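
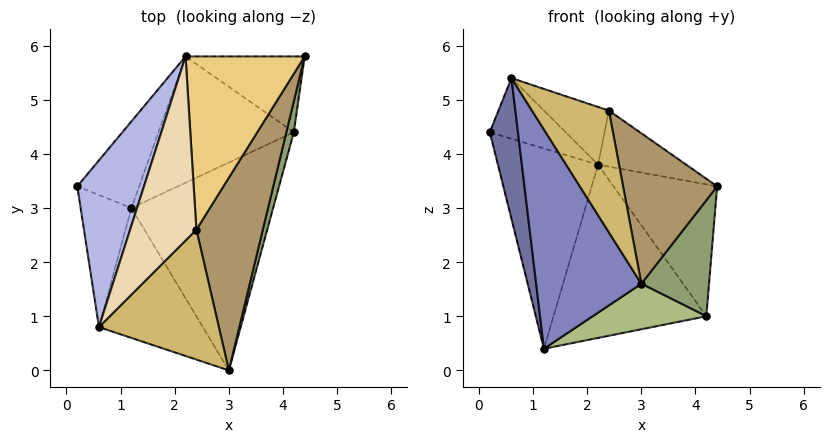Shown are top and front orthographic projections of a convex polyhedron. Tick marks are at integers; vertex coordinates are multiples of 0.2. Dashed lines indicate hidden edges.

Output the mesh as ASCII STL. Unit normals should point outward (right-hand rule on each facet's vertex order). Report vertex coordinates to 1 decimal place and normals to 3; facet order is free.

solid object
 facet normal -0.950 -0.229 -0.215
  outer loop
   vertex 0.6 0.8 5.4
   vertex 0.2 3.4 4.4
   vertex 1.2 3.0 0.4
  endloop
 endfacet
 facet normal -0.738 -0.580 -0.344
  outer loop
   vertex 0.6 0.8 5.4
   vertex 1.2 3.0 0.4
   vertex 3.0 0.0 1.6
  endloop
 endfacet
 facet normal -0.774 0.582 -0.252
  outer loop
   vertex 2.2 5.8 3.8
   vertex 1.2 3.0 0.4
   vertex 0.2 3.4 4.4
  endloop
 endfacet
 facet normal -0.127 0.339 0.932
  outer loop
   vertex 2.2 5.8 3.8
   vertex 0.2 3.4 4.4
   vertex 0.6 0.8 5.4
  endloop
 endfacet
 facet normal 0.965 -0.254 0.068
  outer loop
   vertex 4.2 4.4 1.0
   vertex 4.4 5.8 3.4
   vertex 3.0 0.0 1.6
  endloop
 endfacet
 facet normal 0.283 -0.205 -0.937
  outer loop
   vertex 4.2 4.4 1.0
   vertex 3.0 0.0 1.6
   vertex 1.2 3.0 0.4
  endloop
 endfacet
 facet normal -0.090 0.864 -0.496
  outer loop
   vertex 4.2 4.4 1.0
   vertex 2.2 5.8 3.8
   vertex 4.4 5.8 3.4
  endloop
 endfacet
 facet normal -0.251 0.782 -0.570
  outer loop
   vertex 4.2 4.4 1.0
   vertex 1.2 3.0 0.4
   vertex 2.2 5.8 3.8
  endloop
 endfacet
 facet normal 0.838 -0.336 0.430
  outer loop
   vertex 2.4 2.6 4.8
   vertex 3.0 0.0 1.6
   vertex 4.4 5.8 3.4
  endloop
 endfacet
 facet normal 0.680 -0.502 0.535
  outer loop
   vertex 2.4 2.6 4.8
   vertex 0.6 0.8 5.4
   vertex 3.0 0.0 1.6
  endloop
 endfacet
 facet normal 0.170 0.304 0.937
  outer loop
   vertex 2.4 2.6 4.8
   vertex 4.4 5.8 3.4
   vertex 2.2 5.8 3.8
  endloop
 endfacet
 facet normal 0.019 0.299 0.954
  outer loop
   vertex 2.4 2.6 4.8
   vertex 2.2 5.8 3.8
   vertex 0.6 0.8 5.4
  endloop
 endfacet
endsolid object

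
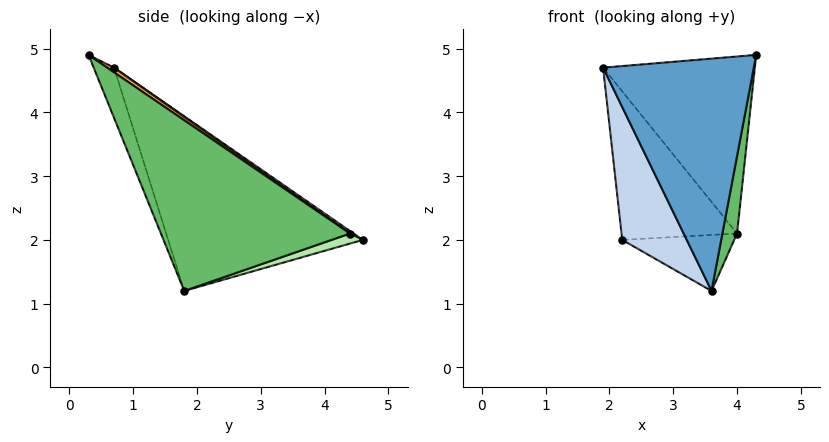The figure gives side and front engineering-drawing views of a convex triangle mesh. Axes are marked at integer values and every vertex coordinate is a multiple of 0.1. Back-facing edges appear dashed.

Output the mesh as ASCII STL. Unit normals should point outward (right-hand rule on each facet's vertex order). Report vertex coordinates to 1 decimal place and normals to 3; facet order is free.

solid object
 facet normal -0.125 -0.927 -0.352
  outer loop
   vertex 3.6 1.8 1.2
   vertex 4.3 0.3 4.9
   vertex 1.9 0.7 4.7
  endloop
 endfacet
 facet normal -0.828 -0.275 -0.489
  outer loop
   vertex 3.6 1.8 1.2
   vertex 1.9 0.7 4.7
   vertex 2.2 4.6 2.0
  endloop
 endfacet
 facet normal 0.025 0.565 0.825
  outer loop
   vertex 4.0 4.4 2.1
   vertex 1.9 0.7 4.7
   vertex 4.3 0.3 4.9
  endloop
 endfacet
 facet normal 0.017 0.568 0.823
  outer loop
   vertex 4.0 4.4 2.1
   vertex 2.2 4.6 2.0
   vertex 1.9 0.7 4.7
  endloop
 endfacet
 facet normal 0.974 -0.075 -0.215
  outer loop
   vertex 4.0 4.4 2.1
   vertex 4.3 0.3 4.9
   vertex 3.6 1.8 1.2
  endloop
 endfacet
 facet normal 0.087 0.314 -0.945
  outer loop
   vertex 4.0 4.4 2.1
   vertex 3.6 1.8 1.2
   vertex 2.2 4.6 2.0
  endloop
 endfacet
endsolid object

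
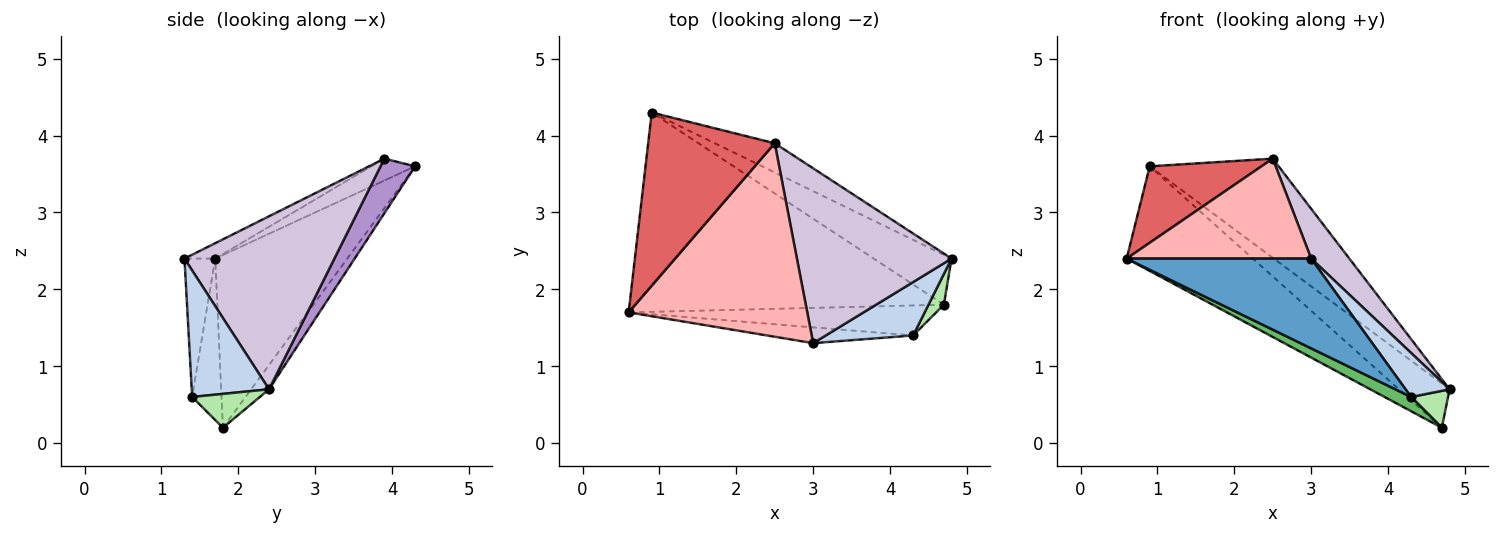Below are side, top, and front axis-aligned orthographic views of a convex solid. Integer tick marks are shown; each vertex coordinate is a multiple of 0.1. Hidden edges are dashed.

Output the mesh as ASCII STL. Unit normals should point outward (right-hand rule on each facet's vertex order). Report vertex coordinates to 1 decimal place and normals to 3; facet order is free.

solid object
 facet normal -0.162 -0.972 -0.171
  outer loop
   vertex 4.3 1.4 0.6
   vertex 3.0 1.3 2.4
   vertex 0.6 1.7 2.4
  endloop
 endfacet
 facet normal 0.745 -0.424 0.515
  outer loop
   vertex 4.3 1.4 0.6
   vertex 4.8 2.4 0.7
   vertex 3.0 1.3 2.4
  endloop
 endfacet
 facet normal -0.437 0.418 -0.796
  outer loop
   vertex 4.7 1.8 0.2
   vertex 0.6 1.7 2.4
   vertex 0.9 4.3 3.6
  endloop
 endfacet
 facet normal -0.228 0.645 -0.729
  outer loop
   vertex 4.7 1.8 0.2
   vertex 0.9 4.3 3.6
   vertex 4.8 2.4 0.7
  endloop
 endfacet
 facet normal -0.428 -0.388 -0.816
  outer loop
   vertex 4.7 1.8 0.2
   vertex 4.3 1.4 0.6
   vertex 0.6 1.7 2.4
  endloop
 endfacet
 facet normal 0.815 -0.445 0.371
  outer loop
   vertex 4.7 1.8 0.2
   vertex 4.8 2.4 0.7
   vertex 4.3 1.4 0.6
  endloop
 endfacet
 facet normal -0.156 -0.399 0.904
  outer loop
   vertex 2.5 3.9 3.7
   vertex 0.9 4.3 3.6
   vertex 0.6 1.7 2.4
  endloop
 endfacet
 facet normal -0.076 -0.458 0.886
  outer loop
   vertex 2.5 3.9 3.7
   vertex 0.6 1.7 2.4
   vertex 3.0 1.3 2.4
  endloop
 endfacet
 facet normal 0.249 0.929 -0.273
  outer loop
   vertex 2.5 3.9 3.7
   vertex 4.8 2.4 0.7
   vertex 0.9 4.3 3.6
  endloop
 endfacet
 facet normal 0.732 -0.187 0.655
  outer loop
   vertex 2.5 3.9 3.7
   vertex 3.0 1.3 2.4
   vertex 4.8 2.4 0.7
  endloop
 endfacet
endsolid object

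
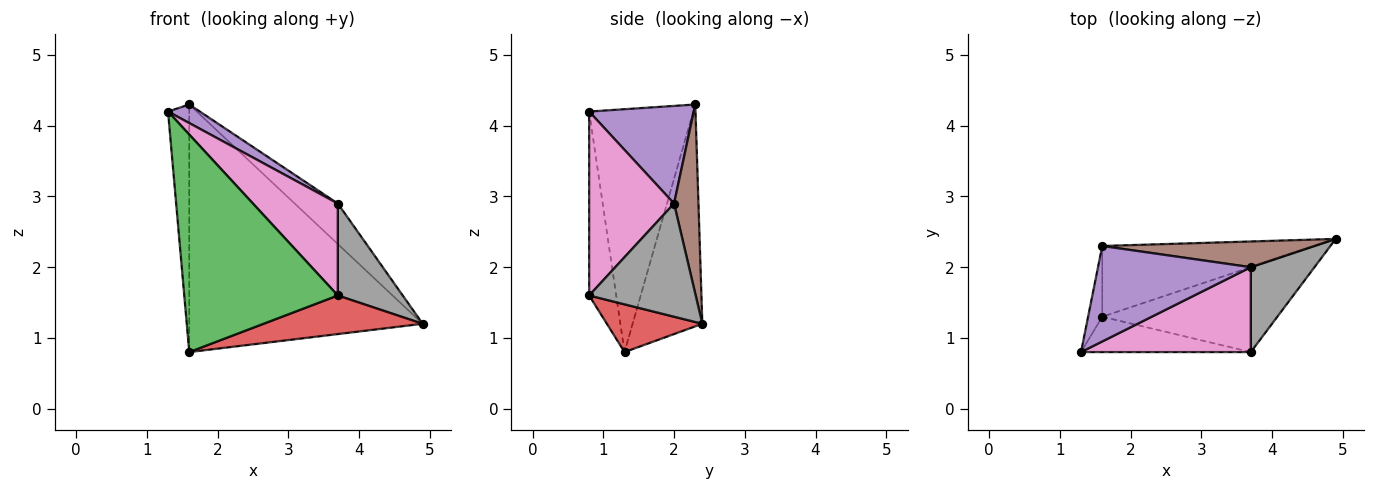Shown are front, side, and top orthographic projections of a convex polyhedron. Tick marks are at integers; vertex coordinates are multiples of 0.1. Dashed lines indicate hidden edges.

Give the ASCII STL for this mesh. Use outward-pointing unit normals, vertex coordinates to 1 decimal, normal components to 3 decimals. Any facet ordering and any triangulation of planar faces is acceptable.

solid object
 facet normal -0.978 0.199 -0.057
  outer loop
   vertex 1.6 1.3 0.8
   vertex 1.3 0.8 4.2
   vertex 1.6 2.3 4.3
  endloop
 endfacet
 facet normal -0.276 0.924 -0.264
  outer loop
   vertex 1.6 1.3 0.8
   vertex 1.6 2.3 4.3
   vertex 4.9 2.4 1.2
  endloop
 endfacet
 facet normal -0.171 -0.972 -0.158
  outer loop
   vertex 3.7 0.8 1.6
   vertex 1.3 0.8 4.2
   vertex 1.6 1.3 0.8
  endloop
 endfacet
 facet normal 0.241 -0.402 -0.884
  outer loop
   vertex 3.7 0.8 1.6
   vertex 1.6 1.3 0.8
   vertex 4.9 2.4 1.2
  endloop
 endfacet
 facet normal 0.531 -0.162 0.832
  outer loop
   vertex 3.7 2.0 2.9
   vertex 1.6 2.3 4.3
   vertex 1.3 0.8 4.2
  endloop
 endfacet
 facet normal 0.431 0.762 0.484
  outer loop
   vertex 3.7 2.0 2.9
   vertex 4.9 2.4 1.2
   vertex 1.6 2.3 4.3
  endloop
 endfacet
 facet normal 0.592 -0.592 0.547
  outer loop
   vertex 3.7 2.0 2.9
   vertex 1.3 0.8 4.2
   vertex 3.7 0.8 1.6
  endloop
 endfacet
 facet normal 0.770 -0.469 0.433
  outer loop
   vertex 3.7 2.0 2.9
   vertex 3.7 0.8 1.6
   vertex 4.9 2.4 1.2
  endloop
 endfacet
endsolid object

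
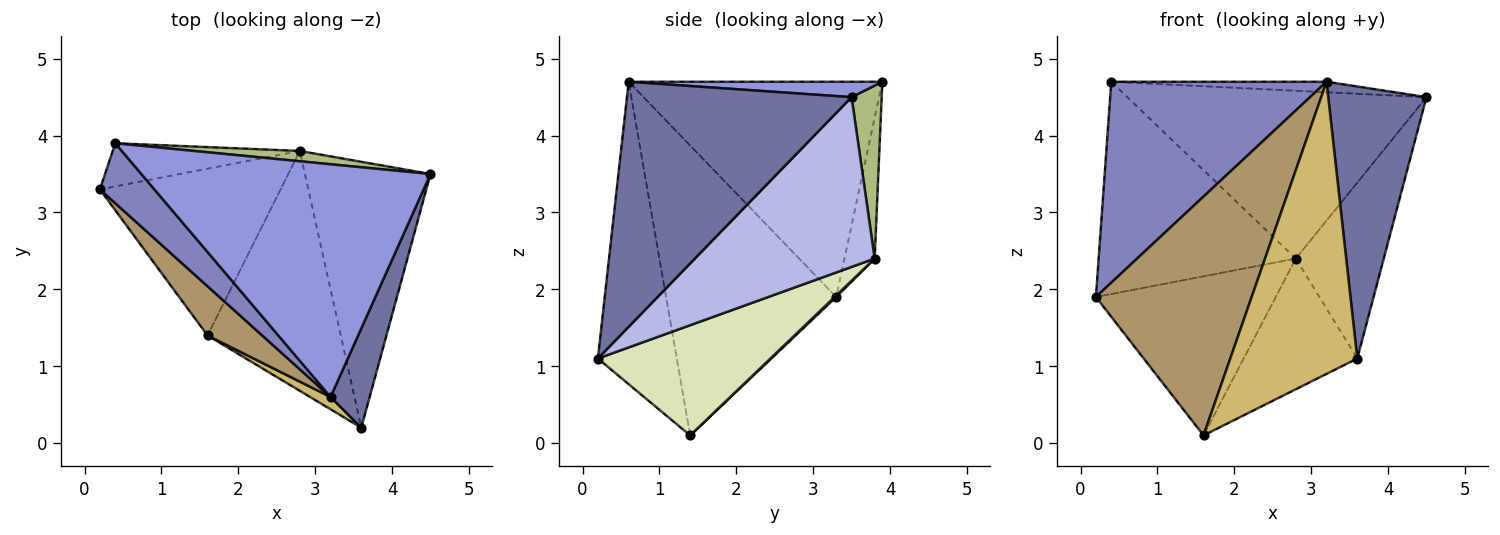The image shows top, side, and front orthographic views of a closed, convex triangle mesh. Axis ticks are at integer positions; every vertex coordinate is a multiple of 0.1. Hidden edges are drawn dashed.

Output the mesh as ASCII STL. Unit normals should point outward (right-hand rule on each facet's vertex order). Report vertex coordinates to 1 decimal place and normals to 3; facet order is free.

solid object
 facet normal 0.907 -0.396 0.145
  outer loop
   vertex 3.2 0.6 4.7
   vertex 3.6 0.2 1.1
   vertex 4.5 3.5 4.5
  endloop
 endfacet
 facet normal -0.749 -0.635 0.190
  outer loop
   vertex 0.4 3.9 4.7
   vertex 0.2 3.3 1.9
   vertex 3.2 0.6 4.7
  endloop
 endfacet
 facet normal 0.053 0.045 0.998
  outer loop
   vertex 0.4 3.9 4.7
   vertex 3.2 0.6 4.7
   vertex 4.5 3.5 4.5
  endloop
 endfacet
 facet normal 0.748 0.366 -0.553
  outer loop
   vertex 2.8 3.8 2.4
   vertex 4.5 3.5 4.5
   vertex 3.6 0.2 1.1
  endloop
 endfacet
 facet normal -0.148 0.969 -0.197
  outer loop
   vertex 2.8 3.8 2.4
   vertex 0.2 3.3 1.9
   vertex 0.4 3.9 4.7
  endloop
 endfacet
 facet normal 0.100 0.993 0.061
  outer loop
   vertex 2.8 3.8 2.4
   vertex 0.4 3.9 4.7
   vertex 4.5 3.5 4.5
  endloop
 endfacet
 facet normal 0.006 0.690 -0.724
  outer loop
   vertex 1.6 1.4 0.1
   vertex 0.2 3.3 1.9
   vertex 2.8 3.8 2.4
  endloop
 endfacet
 facet normal 0.588 0.387 -0.711
  outer loop
   vertex 1.6 1.4 0.1
   vertex 2.8 3.8 2.4
   vertex 3.6 0.2 1.1
  endloop
 endfacet
 facet normal -0.731 -0.669 0.138
  outer loop
   vertex 1.6 1.4 0.1
   vertex 3.2 0.6 4.7
   vertex 0.2 3.3 1.9
  endloop
 endfacet
 facet normal -0.527 -0.849 0.036
  outer loop
   vertex 1.6 1.4 0.1
   vertex 3.6 0.2 1.1
   vertex 3.2 0.6 4.7
  endloop
 endfacet
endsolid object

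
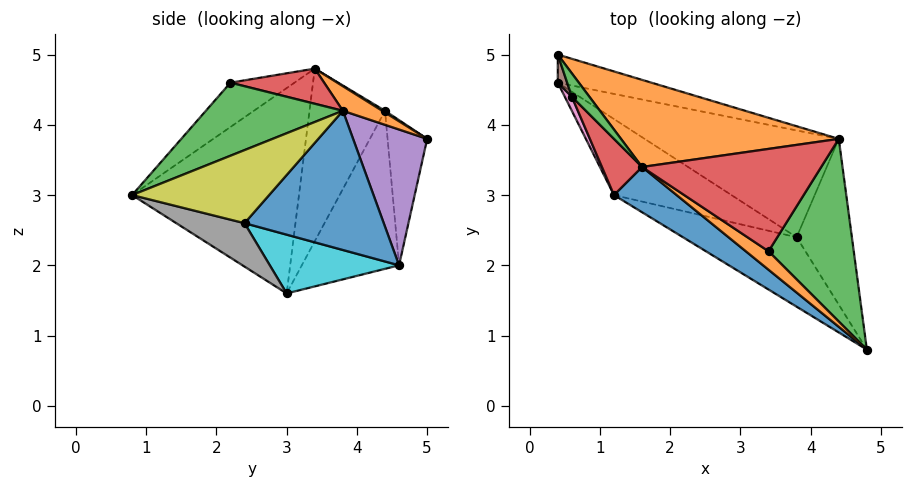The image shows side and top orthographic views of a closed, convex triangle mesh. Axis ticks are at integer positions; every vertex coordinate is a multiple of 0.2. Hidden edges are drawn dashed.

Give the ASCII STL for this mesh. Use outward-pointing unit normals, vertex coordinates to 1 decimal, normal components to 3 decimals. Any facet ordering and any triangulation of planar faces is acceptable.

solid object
 facet normal -0.561 -0.810 0.171
  outer loop
   vertex 1.6 3.4 4.8
   vertex 1.2 3.0 1.6
   vertex 4.8 0.8 3.0
  endloop
 endfacet
 facet normal 0.092 0.576 0.812
  outer loop
   vertex 4.4 3.8 4.2
   vertex 0.4 5.0 3.8
   vertex 1.6 3.4 4.8
  endloop
 endfacet
 facet normal 0.082 0.572 0.816
  outer loop
   vertex 0.6 4.4 4.2
   vertex 1.6 3.4 4.8
   vertex 0.4 5.0 3.8
  endloop
 endfacet
 facet normal -0.747 -0.642 0.174
  outer loop
   vertex 0.6 4.4 4.2
   vertex 1.2 3.0 1.6
   vertex 1.6 3.4 4.8
  endloop
 endfacet
 facet normal 0.300 0.931 -0.207
  outer loop
   vertex 0.4 4.6 2.0
   vertex 0.4 5.0 3.8
   vertex 4.4 3.8 4.2
  endloop
 endfacet
 facet normal -0.959 -0.278 0.062
  outer loop
   vertex 0.4 4.6 2.0
   vertex 0.6 4.4 4.2
   vertex 0.4 5.0 3.8
  endloop
 endfacet
 facet normal -0.890 -0.455 0.040
  outer loop
   vertex 0.4 4.6 2.0
   vertex 1.2 3.0 1.6
   vertex 0.6 4.4 4.2
  endloop
 endfacet
 facet normal 0.357 -0.010 -0.934
  outer loop
   vertex 3.8 2.4 2.6
   vertex 4.8 0.8 3.0
   vertex 1.2 3.0 1.6
  endloop
 endfacet
 facet normal 0.753 0.328 -0.570
  outer loop
   vertex 3.8 2.4 2.6
   vertex 4.4 3.8 4.2
   vertex 4.8 0.8 3.0
  endloop
 endfacet
 facet normal 0.408 0.408 -0.816
  outer loop
   vertex 3.8 2.4 2.6
   vertex 1.2 3.0 1.6
   vertex 0.4 4.6 2.0
  endloop
 endfacet
 facet normal 0.482 0.562 -0.672
  outer loop
   vertex 3.8 2.4 2.6
   vertex 0.4 4.6 2.0
   vertex 4.4 3.8 4.2
  endloop
 endfacet
 facet normal -0.515 -0.816 0.264
  outer loop
   vertex 3.4 2.2 4.6
   vertex 1.6 3.4 4.8
   vertex 4.8 0.8 3.0
  endloop
 endfacet
 facet normal 0.636 -0.212 0.742
  outer loop
   vertex 3.4 2.2 4.6
   vertex 4.8 0.8 3.0
   vertex 4.4 3.8 4.2
  endloop
 endfacet
 facet normal 0.191 0.124 0.974
  outer loop
   vertex 3.4 2.2 4.6
   vertex 4.4 3.8 4.2
   vertex 1.6 3.4 4.8
  endloop
 endfacet
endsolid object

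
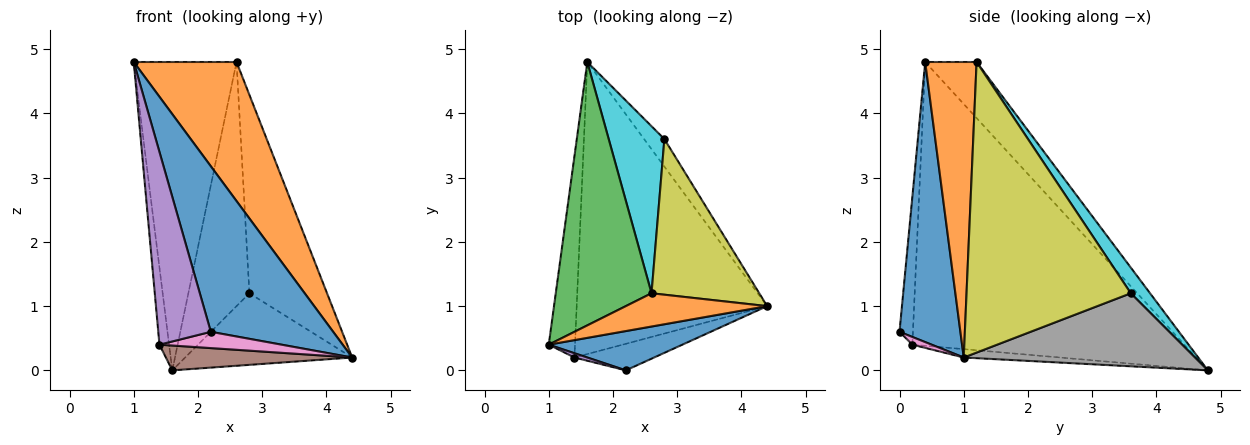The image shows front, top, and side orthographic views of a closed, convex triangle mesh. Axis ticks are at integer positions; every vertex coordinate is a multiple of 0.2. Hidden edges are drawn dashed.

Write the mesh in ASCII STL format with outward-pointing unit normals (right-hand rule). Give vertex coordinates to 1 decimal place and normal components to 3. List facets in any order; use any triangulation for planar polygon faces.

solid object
 facet normal 0.436 -0.876 0.208
  outer loop
   vertex 2.2 0.0 0.6
   vertex 4.4 1.0 0.2
   vertex 1.0 0.4 4.8
  endloop
 endfacet
 facet normal 0.437 -0.875 0.209
  outer loop
   vertex 2.6 1.2 4.8
   vertex 1.0 0.4 4.8
   vertex 4.4 1.0 0.2
  endloop
 endfacet
 facet normal -0.355 0.711 0.607
  outer loop
   vertex 2.6 1.2 4.8
   vertex 1.6 4.8 0.0
   vertex 1.0 0.4 4.8
  endloop
 endfacet
 facet normal -0.995 0.035 -0.092
  outer loop
   vertex 1.4 0.2 0.4
   vertex 1.0 0.4 4.8
   vertex 1.6 4.8 0.0
  endloop
 endfacet
 facet normal -0.248 -0.969 0.022
  outer loop
   vertex 1.4 0.2 0.4
   vertex 2.2 0.0 0.6
   vertex 1.0 0.4 4.8
  endloop
 endfacet
 facet normal -0.044 -0.085 -0.995
  outer loop
   vertex 1.4 0.2 0.4
   vertex 1.6 4.8 0.0
   vertex 4.4 1.0 0.2
  endloop
 endfacet
 facet normal 0.082 -0.521 -0.850
  outer loop
   vertex 1.4 0.2 0.4
   vertex 4.4 1.0 0.2
   vertex 2.2 0.0 0.6
  endloop
 endfacet
 facet normal 0.791 0.571 -0.220
  outer loop
   vertex 2.8 3.6 1.2
   vertex 4.4 1.0 0.2
   vertex 1.6 4.8 0.0
  endloop
 endfacet
 facet normal 0.857 0.405 0.318
  outer loop
   vertex 2.8 3.6 1.2
   vertex 2.6 1.2 4.8
   vertex 4.4 1.0 0.2
  endloop
 endfacet
 facet normal 0.252 0.799 0.546
  outer loop
   vertex 2.8 3.6 1.2
   vertex 1.6 4.8 0.0
   vertex 2.6 1.2 4.8
  endloop
 endfacet
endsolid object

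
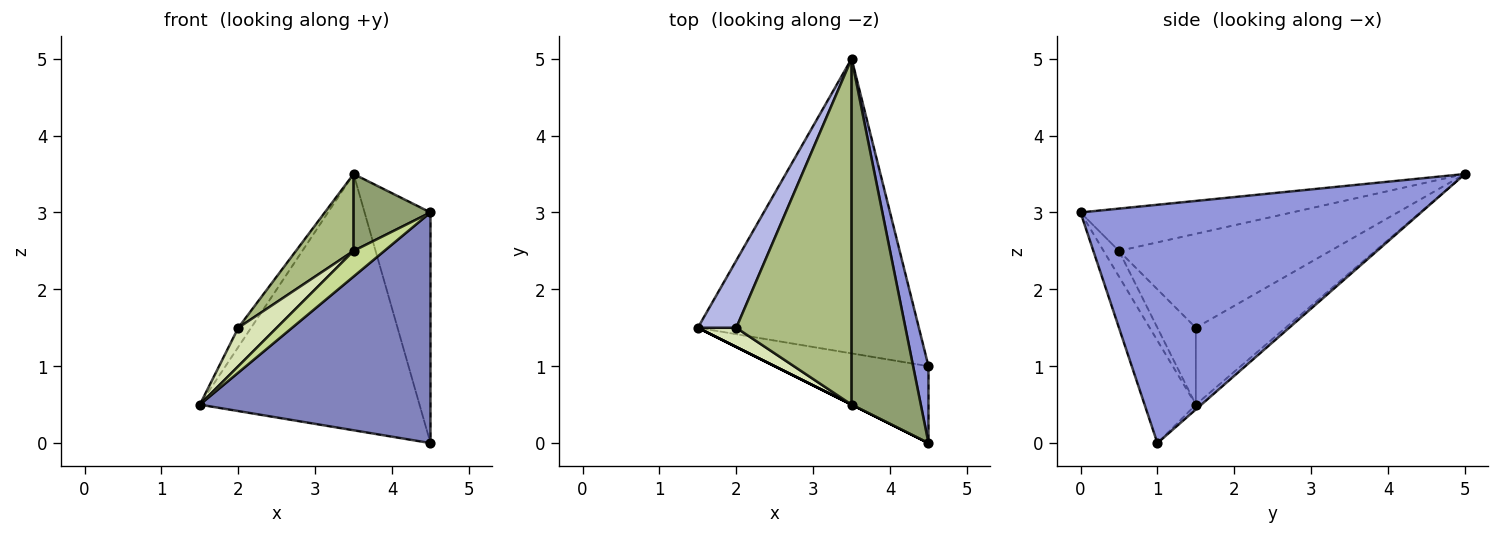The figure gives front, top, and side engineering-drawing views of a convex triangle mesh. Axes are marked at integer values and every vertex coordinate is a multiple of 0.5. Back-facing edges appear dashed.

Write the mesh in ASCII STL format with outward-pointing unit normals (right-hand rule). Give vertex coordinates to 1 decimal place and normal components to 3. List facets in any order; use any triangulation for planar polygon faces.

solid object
 facet normal -0.016 0.656 -0.755
  outer loop
   vertex 3.5 5.0 3.5
   vertex 4.5 1.0 0.0
   vertex 1.5 1.5 0.5
  endloop
 endfacet
 facet normal -0.206 -0.928 -0.309
  outer loop
   vertex 4.5 0.0 3.0
   vertex 1.5 1.5 0.5
   vertex 4.5 1.0 0.0
  endloop
 endfacet
 facet normal 0.980 0.190 0.063
  outer loop
   vertex 4.5 0.0 3.0
   vertex 4.5 1.0 0.0
   vertex 3.5 5.0 3.5
  endloop
 endfacet
 facet normal -0.887 0.127 0.444
  outer loop
   vertex 2.0 1.5 1.5
   vertex 3.5 5.0 3.5
   vertex 1.5 1.5 0.5
  endloop
 endfacet
 facet normal -0.512 -0.186 0.838
  outer loop
   vertex 3.5 0.5 2.5
   vertex 4.5 0.0 3.0
   vertex 3.5 5.0 3.5
  endloop
 endfacet
 facet normal -0.623 -0.170 0.764
  outer loop
   vertex 3.5 0.5 2.5
   vertex 3.5 5.0 3.5
   vertex 2.0 1.5 1.5
  endloop
 endfacet
 facet normal -0.447 -0.894 0.000
  outer loop
   vertex 3.5 0.5 2.5
   vertex 1.5 1.5 0.5
   vertex 4.5 0.0 3.0
  endloop
 endfacet
 facet normal -0.667 -0.667 0.333
  outer loop
   vertex 3.5 0.5 2.5
   vertex 2.0 1.5 1.5
   vertex 1.5 1.5 0.5
  endloop
 endfacet
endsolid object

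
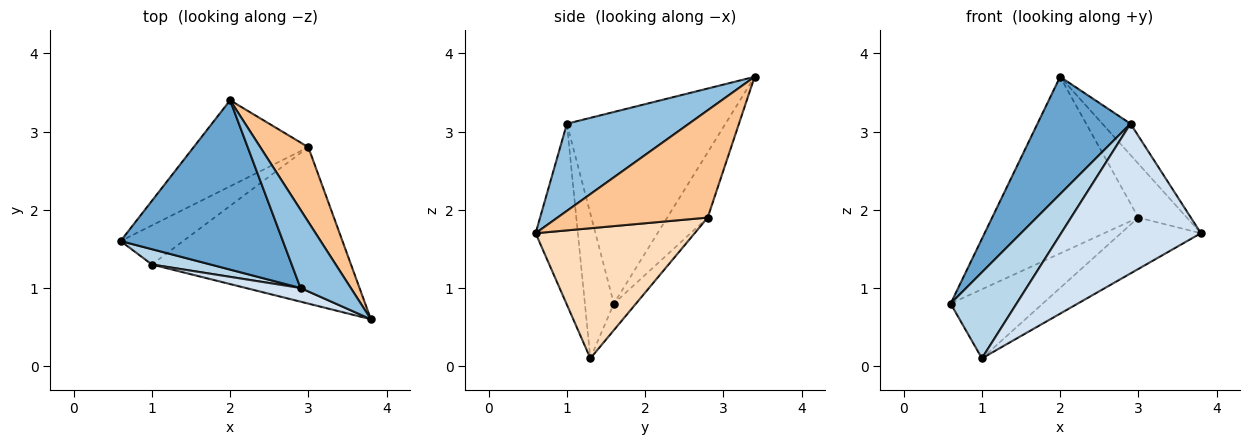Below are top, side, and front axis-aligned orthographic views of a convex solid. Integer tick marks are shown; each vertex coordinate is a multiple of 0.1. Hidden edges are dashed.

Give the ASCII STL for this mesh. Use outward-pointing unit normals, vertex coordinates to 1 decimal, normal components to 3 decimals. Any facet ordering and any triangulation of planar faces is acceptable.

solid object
 facet normal -0.696 -0.409 0.590
  outer loop
   vertex 2.9 1.0 3.1
   vertex 2.0 3.4 3.7
   vertex 0.6 1.6 0.8
  endloop
 endfacet
 facet normal 0.849 0.196 0.490
  outer loop
   vertex 2.9 1.0 3.1
   vertex 3.8 0.6 1.7
   vertex 2.0 3.4 3.7
  endloop
 endfacet
 facet normal -0.397 -0.904 0.161
  outer loop
   vertex 2.9 1.0 3.1
   vertex 0.6 1.6 0.8
   vertex 1.0 1.3 0.1
  endloop
 endfacet
 facet normal -0.288 -0.954 0.087
  outer loop
   vertex 2.9 1.0 3.1
   vertex 1.0 1.3 0.1
   vertex 3.8 0.6 1.7
  endloop
 endfacet
 facet normal -0.241 0.872 -0.425
  outer loop
   vertex 3.0 2.8 1.9
   vertex 0.6 1.6 0.8
   vertex 2.0 3.4 3.7
  endloop
 endfacet
 facet normal -0.205 0.852 -0.482
  outer loop
   vertex 3.0 2.8 1.9
   vertex 1.0 1.3 0.1
   vertex 0.6 1.6 0.8
  endloop
 endfacet
 facet normal 0.875 0.283 0.392
  outer loop
   vertex 3.0 2.8 1.9
   vertex 2.0 3.4 3.7
   vertex 3.8 0.6 1.7
  endloop
 endfacet
 facet normal 0.528 0.265 -0.807
  outer loop
   vertex 3.0 2.8 1.9
   vertex 3.8 0.6 1.7
   vertex 1.0 1.3 0.1
  endloop
 endfacet
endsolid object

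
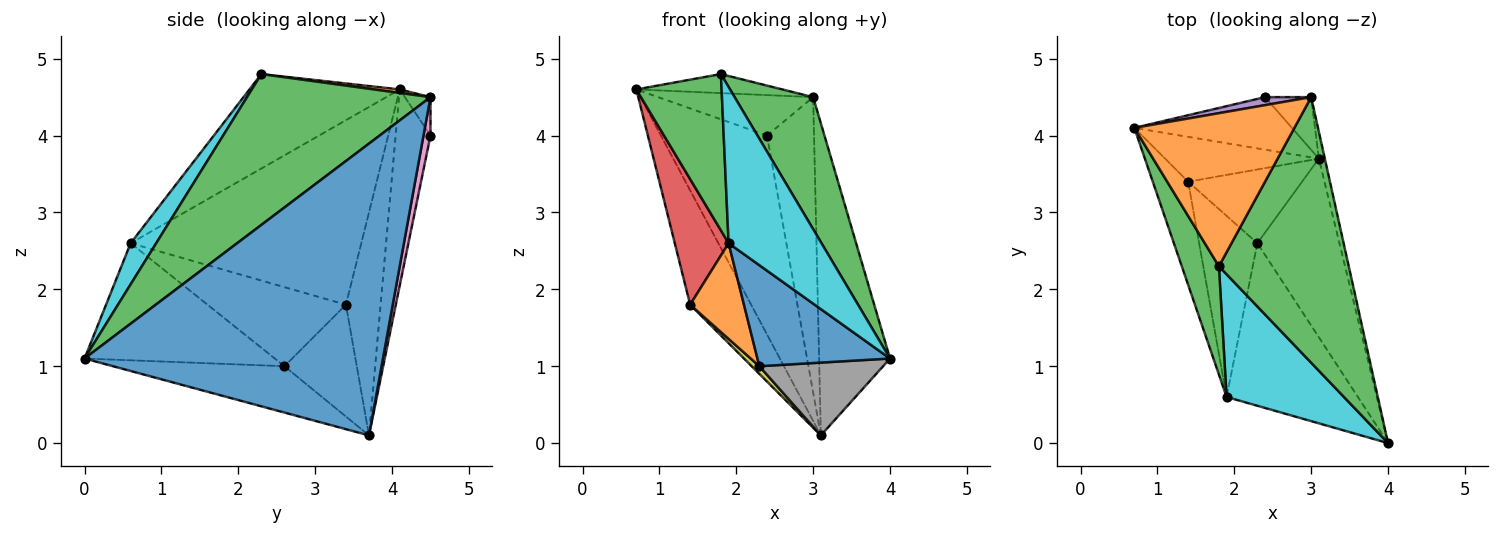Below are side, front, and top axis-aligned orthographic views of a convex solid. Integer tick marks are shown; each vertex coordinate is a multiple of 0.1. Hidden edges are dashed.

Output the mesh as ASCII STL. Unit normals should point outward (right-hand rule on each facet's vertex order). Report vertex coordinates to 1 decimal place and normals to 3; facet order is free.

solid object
 facet normal 0.973 0.231 -0.020
  outer loop
   vertex 3.1 3.7 0.1
   vertex 3.0 4.5 4.5
   vertex 4.0 0.0 1.1
  endloop
 endfacet
 facet normal 0.022 0.123 0.992
  outer loop
   vertex 1.8 2.3 4.8
   vertex 3.0 4.5 4.5
   vertex 0.7 4.1 4.6
  endloop
 endfacet
 facet normal 0.721 -0.309 0.621
  outer loop
   vertex 1.8 2.3 4.8
   vertex 4.0 0.0 1.1
   vertex 3.0 4.5 4.5
  endloop
 endfacet
 facet normal -0.468 0.823 -0.323
  outer loop
   vertex 1.4 3.4 1.8
   vertex 0.7 4.1 4.6
   vertex 3.1 3.7 0.1
  endloop
 endfacet
 facet normal -0.160 0.968 0.192
  outer loop
   vertex 2.4 4.5 4.0
   vertex 0.7 4.1 4.6
   vertex 3.0 4.5 4.5
  endloop
 endfacet
 facet normal -0.303 0.921 -0.243
  outer loop
   vertex 2.4 4.5 4.0
   vertex 3.1 3.7 0.1
   vertex 0.7 4.1 4.6
  endloop
 endfacet
 facet normal 0.145 0.974 -0.174
  outer loop
   vertex 2.4 4.5 4.0
   vertex 3.0 4.5 4.5
   vertex 3.1 3.7 0.1
  endloop
 endfacet
 facet normal -0.463 -0.334 -0.821
  outer loop
   vertex 2.3 2.6 1.0
   vertex 3.1 3.7 0.1
   vertex 4.0 0.0 1.1
  endloop
 endfacet
 facet normal -0.699 -0.074 -0.712
  outer loop
   vertex 2.3 2.6 1.0
   vertex 1.4 3.4 1.8
   vertex 3.1 3.7 0.1
  endloop
 endfacet
 facet normal 0.212 -0.769 0.604
  outer loop
   vertex 1.9 0.6 2.6
   vertex 4.0 0.0 1.1
   vertex 1.8 2.3 4.8
  endloop
 endfacet
 facet normal -0.604 -0.421 -0.677
  outer loop
   vertex 1.9 0.6 2.6
   vertex 2.3 2.6 1.0
   vertex 4.0 0.0 1.1
  endloop
 endfacet
 facet normal -0.769 -0.299 -0.566
  outer loop
   vertex 1.9 0.6 2.6
   vertex 1.4 3.4 1.8
   vertex 2.3 2.6 1.0
  endloop
 endfacet
 facet normal -0.823 -0.467 0.323
  outer loop
   vertex 1.9 0.6 2.6
   vertex 1.8 2.3 4.8
   vertex 0.7 4.1 4.6
  endloop
 endfacet
 facet normal -0.957 -0.223 -0.183
  outer loop
   vertex 1.9 0.6 2.6
   vertex 0.7 4.1 4.6
   vertex 1.4 3.4 1.8
  endloop
 endfacet
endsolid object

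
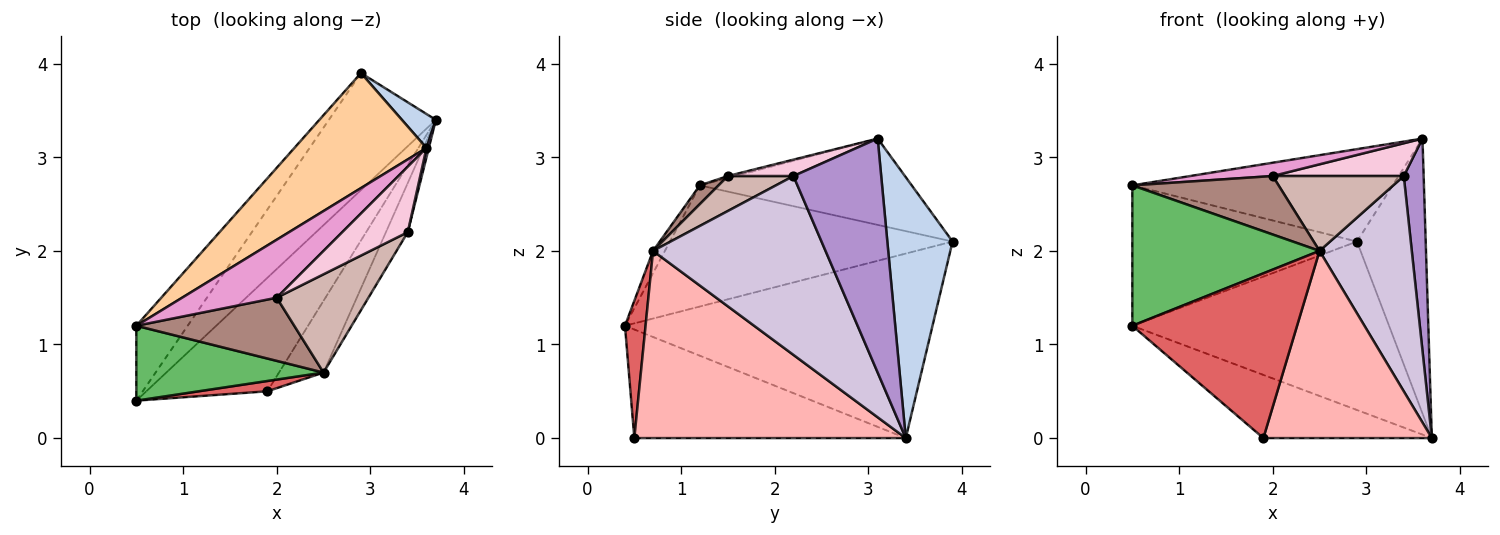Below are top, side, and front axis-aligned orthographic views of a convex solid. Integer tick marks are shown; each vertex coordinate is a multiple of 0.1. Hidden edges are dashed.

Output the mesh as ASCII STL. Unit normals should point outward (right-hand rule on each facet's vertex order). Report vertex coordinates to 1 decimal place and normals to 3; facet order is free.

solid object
 facet normal -0.701 0.585 -0.407
  outer loop
   vertex 2.9 3.9 2.1
   vertex 3.7 3.4 0.0
   vertex 0.5 0.4 1.2
  endloop
 endfacet
 facet normal 0.686 0.722 0.089
  outer loop
   vertex 3.6 3.1 3.2
   vertex 3.7 3.4 0.0
   vertex 2.9 3.9 2.1
  endloop
 endfacet
 facet normal -0.743 0.591 -0.315
  outer loop
   vertex 0.5 1.2 2.7
   vertex 2.9 3.9 2.1
   vertex 0.5 0.4 1.2
  endloop
 endfacet
 facet normal -0.454 0.558 0.695
  outer loop
   vertex 0.5 1.2 2.7
   vertex 3.6 3.1 3.2
   vertex 2.9 3.9 2.1
  endloop
 endfacet
 facet normal -0.056 -0.881 0.470
  outer loop
   vertex 2.5 0.7 2.0
   vertex 0.5 1.2 2.7
   vertex 0.5 0.4 1.2
  endloop
 endfacet
 facet normal -0.617 0.383 -0.688
  outer loop
   vertex 1.9 0.5 0.0
   vertex 0.5 0.4 1.2
   vertex 3.7 3.4 0.0
  endloop
 endfacet
 facet normal 0.124 -0.990 0.062
  outer loop
   vertex 1.9 0.5 0.0
   vertex 2.5 0.7 2.0
   vertex 0.5 0.4 1.2
  endloop
 endfacet
 facet normal 0.833 -0.517 -0.198
  outer loop
   vertex 1.9 0.5 0.0
   vertex 3.7 3.4 0.0
   vertex 2.5 0.7 2.0
  endloop
 endfacet
 facet normal 0.975 -0.221 0.010
  outer loop
   vertex 3.4 2.2 2.8
   vertex 3.7 3.4 0.0
   vertex 3.6 3.1 3.2
  endloop
 endfacet
 facet normal 0.877 -0.469 -0.107
  outer loop
   vertex 3.4 2.2 2.8
   vertex 2.5 0.7 2.0
   vertex 3.7 3.4 0.0
  endloop
 endfacet
 facet normal 0.087 -0.677 0.731
  outer loop
   vertex 2.0 1.5 2.8
   vertex 0.5 1.2 2.7
   vertex 2.5 0.7 2.0
  endloop
 endfacet
 facet normal 0.290 -0.580 0.761
  outer loop
   vertex 2.0 1.5 2.8
   vertex 2.5 0.7 2.0
   vertex 3.4 2.2 2.8
  endloop
 endfacet
 facet normal -0.020 -0.223 0.975
  outer loop
   vertex 2.0 1.5 2.8
   vertex 3.6 3.1 3.2
   vertex 0.5 1.2 2.7
  endloop
 endfacet
 facet normal 0.218 -0.436 0.873
  outer loop
   vertex 2.0 1.5 2.8
   vertex 3.4 2.2 2.8
   vertex 3.6 3.1 3.2
  endloop
 endfacet
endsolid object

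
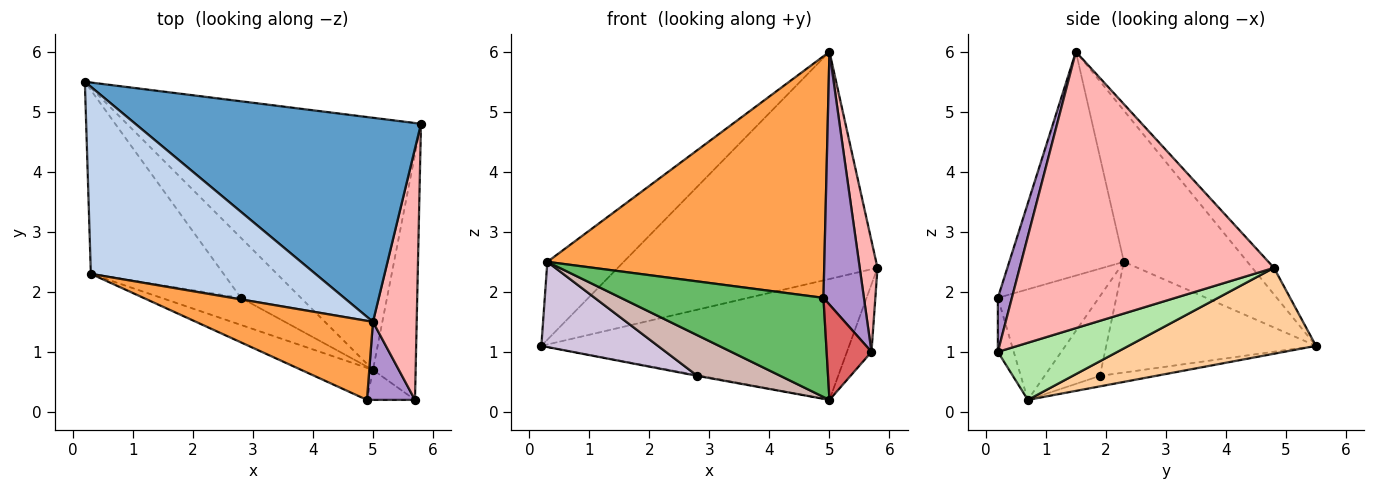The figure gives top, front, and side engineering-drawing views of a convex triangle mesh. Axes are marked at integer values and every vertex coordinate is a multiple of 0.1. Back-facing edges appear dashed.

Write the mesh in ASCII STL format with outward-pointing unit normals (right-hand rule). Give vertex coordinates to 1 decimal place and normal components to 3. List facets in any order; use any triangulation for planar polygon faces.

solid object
 facet normal -0.062 0.743 0.667
  outer loop
   vertex 5.0 1.5 6.0
   vertex 5.8 4.8 2.4
   vertex 0.2 5.5 1.1
  endloop
 endfacet
 facet normal -0.528 0.326 0.784
  outer loop
   vertex 0.3 2.3 2.5
   vertex 5.0 1.5 6.0
   vertex 0.2 5.5 1.1
  endloop
 endfacet
 facet normal -0.366 -0.884 0.289
  outer loop
   vertex 0.3 2.3 2.5
   vertex 4.9 0.2 1.9
   vertex 5.0 1.5 6.0
  endloop
 endfacet
 facet normal 0.255 0.418 -0.872
  outer loop
   vertex 5.0 0.7 0.2
   vertex 0.2 5.5 1.1
   vertex 5.8 4.8 2.4
  endloop
 endfacet
 facet normal -0.429 -0.860 -0.278
  outer loop
   vertex 5.0 0.7 0.2
   vertex 4.9 0.2 1.9
   vertex 0.3 2.3 2.5
  endloop
 endfacet
 facet normal 0.791 0.162 -0.590
  outer loop
   vertex 5.7 0.2 1.0
   vertex 5.0 0.7 0.2
   vertex 5.8 4.8 2.4
  endloop
 endfacet
 facet normal -0.320 -0.904 -0.285
  outer loop
   vertex 5.7 0.2 1.0
   vertex 4.9 0.2 1.9
   vertex 5.0 0.7 0.2
  endloop
 endfacet
 facet normal 0.985 -0.069 0.156
  outer loop
   vertex 5.7 0.2 1.0
   vertex 5.8 4.8 2.4
   vertex 5.0 1.5 6.0
  endloop
 endfacet
 facet normal 0.315 -0.907 0.280
  outer loop
   vertex 5.7 0.2 1.0
   vertex 5.0 1.5 6.0
   vertex 4.9 0.2 1.9
  endloop
 endfacet
 facet normal -0.603 -0.335 -0.723
  outer loop
   vertex 2.8 1.9 0.6
   vertex 0.3 2.3 2.5
   vertex 0.2 5.5 1.1
  endloop
 endfacet
 facet normal -0.172 0.012 -0.985
  outer loop
   vertex 2.8 1.9 0.6
   vertex 0.2 5.5 1.1
   vertex 5.0 0.7 0.2
  endloop
 endfacet
 facet normal -0.485 -0.728 -0.485
  outer loop
   vertex 2.8 1.9 0.6
   vertex 5.0 0.7 0.2
   vertex 0.3 2.3 2.5
  endloop
 endfacet
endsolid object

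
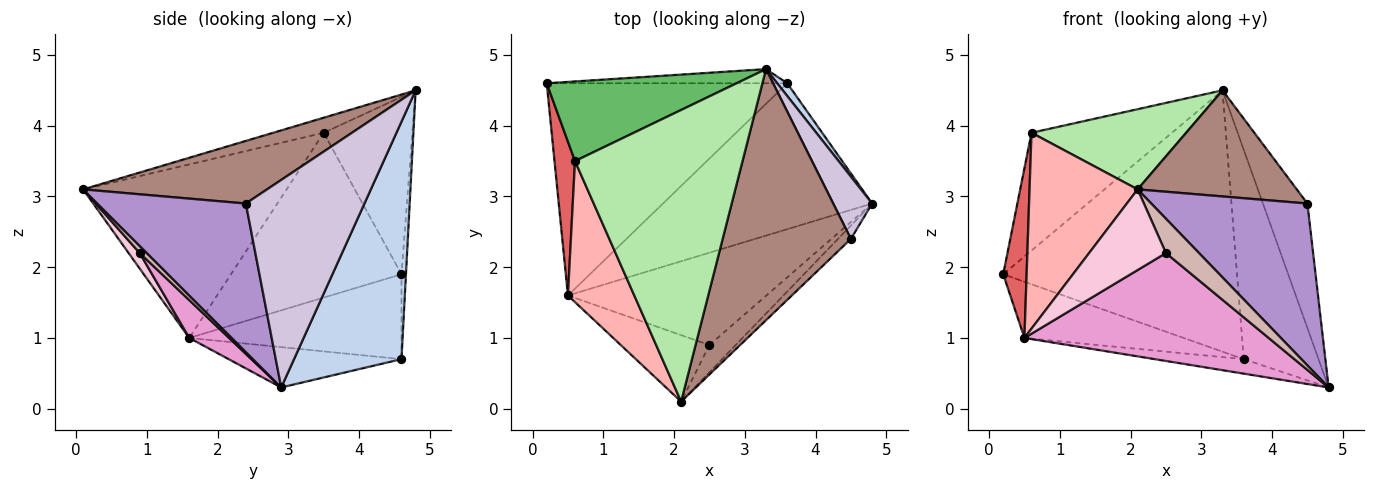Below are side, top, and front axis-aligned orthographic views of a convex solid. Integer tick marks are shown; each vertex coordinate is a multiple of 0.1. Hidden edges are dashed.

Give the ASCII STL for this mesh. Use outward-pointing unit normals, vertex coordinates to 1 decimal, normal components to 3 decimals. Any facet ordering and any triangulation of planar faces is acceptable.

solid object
 facet normal -0.019 0.998 -0.054
  outer loop
   vertex 3.6 4.6 0.7
   vertex 0.2 4.6 1.9
   vertex 3.3 4.8 4.5
  endloop
 endfacet
 facet normal 0.820 0.571 0.035
  outer loop
   vertex 3.6 4.6 0.7
   vertex 3.3 4.8 4.5
   vertex 4.8 2.9 0.3
  endloop
 endfacet
 facet normal -0.323 0.242 -0.915
  outer loop
   vertex 3.6 4.6 0.7
   vertex 0.5 1.6 1.0
   vertex 0.2 4.6 1.9
  endloop
 endfacet
 facet normal -0.188 0.097 -0.977
  outer loop
   vertex 3.6 4.6 0.7
   vertex 4.8 2.9 0.3
   vertex 0.5 1.6 1.0
  endloop
 endfacet
 facet normal -0.464 0.734 0.496
  outer loop
   vertex 0.6 3.5 3.9
   vertex 3.3 4.8 4.5
   vertex 0.2 4.6 1.9
  endloop
 endfacet
 facet normal -0.086 -0.264 0.961
  outer loop
   vertex 0.6 3.5 3.9
   vertex 2.1 0.1 3.1
   vertex 3.3 4.8 4.5
  endloop
 endfacet
 facet normal -0.983 -0.135 0.122
  outer loop
   vertex 0.6 3.5 3.9
   vertex 0.2 4.6 1.9
   vertex 0.5 1.6 1.0
  endloop
 endfacet
 facet normal -0.837 -0.444 0.320
  outer loop
   vertex 0.6 3.5 3.9
   vertex 0.5 1.6 1.0
   vertex 2.1 0.1 3.1
  endloop
 endfacet
 facet normal 0.688 -0.723 -0.060
  outer loop
   vertex 4.5 2.4 2.9
   vertex 2.1 0.1 3.1
   vertex 4.8 2.9 0.3
  endloop
 endfacet
 facet normal 0.922 0.346 0.173
  outer loop
   vertex 4.5 2.4 2.9
   vertex 4.8 2.9 0.3
   vertex 3.3 4.8 4.5
  endloop
 endfacet
 facet normal 0.410 -0.355 0.840
  outer loop
   vertex 4.5 2.4 2.9
   vertex 3.3 4.8 4.5
   vertex 2.1 0.1 3.1
  endloop
 endfacet
 facet normal 0.165 -0.772 -0.613
  outer loop
   vertex 2.5 0.9 2.2
   vertex 4.8 2.9 0.3
   vertex 2.1 0.1 3.1
  endloop
 endfacet
 facet normal 0.123 -0.754 -0.645
  outer loop
   vertex 2.5 0.9 2.2
   vertex 0.5 1.6 1.0
   vertex 4.8 2.9 0.3
  endloop
 endfacet
 facet normal 0.111 -0.767 -0.632
  outer loop
   vertex 2.5 0.9 2.2
   vertex 2.1 0.1 3.1
   vertex 0.5 1.6 1.0
  endloop
 endfacet
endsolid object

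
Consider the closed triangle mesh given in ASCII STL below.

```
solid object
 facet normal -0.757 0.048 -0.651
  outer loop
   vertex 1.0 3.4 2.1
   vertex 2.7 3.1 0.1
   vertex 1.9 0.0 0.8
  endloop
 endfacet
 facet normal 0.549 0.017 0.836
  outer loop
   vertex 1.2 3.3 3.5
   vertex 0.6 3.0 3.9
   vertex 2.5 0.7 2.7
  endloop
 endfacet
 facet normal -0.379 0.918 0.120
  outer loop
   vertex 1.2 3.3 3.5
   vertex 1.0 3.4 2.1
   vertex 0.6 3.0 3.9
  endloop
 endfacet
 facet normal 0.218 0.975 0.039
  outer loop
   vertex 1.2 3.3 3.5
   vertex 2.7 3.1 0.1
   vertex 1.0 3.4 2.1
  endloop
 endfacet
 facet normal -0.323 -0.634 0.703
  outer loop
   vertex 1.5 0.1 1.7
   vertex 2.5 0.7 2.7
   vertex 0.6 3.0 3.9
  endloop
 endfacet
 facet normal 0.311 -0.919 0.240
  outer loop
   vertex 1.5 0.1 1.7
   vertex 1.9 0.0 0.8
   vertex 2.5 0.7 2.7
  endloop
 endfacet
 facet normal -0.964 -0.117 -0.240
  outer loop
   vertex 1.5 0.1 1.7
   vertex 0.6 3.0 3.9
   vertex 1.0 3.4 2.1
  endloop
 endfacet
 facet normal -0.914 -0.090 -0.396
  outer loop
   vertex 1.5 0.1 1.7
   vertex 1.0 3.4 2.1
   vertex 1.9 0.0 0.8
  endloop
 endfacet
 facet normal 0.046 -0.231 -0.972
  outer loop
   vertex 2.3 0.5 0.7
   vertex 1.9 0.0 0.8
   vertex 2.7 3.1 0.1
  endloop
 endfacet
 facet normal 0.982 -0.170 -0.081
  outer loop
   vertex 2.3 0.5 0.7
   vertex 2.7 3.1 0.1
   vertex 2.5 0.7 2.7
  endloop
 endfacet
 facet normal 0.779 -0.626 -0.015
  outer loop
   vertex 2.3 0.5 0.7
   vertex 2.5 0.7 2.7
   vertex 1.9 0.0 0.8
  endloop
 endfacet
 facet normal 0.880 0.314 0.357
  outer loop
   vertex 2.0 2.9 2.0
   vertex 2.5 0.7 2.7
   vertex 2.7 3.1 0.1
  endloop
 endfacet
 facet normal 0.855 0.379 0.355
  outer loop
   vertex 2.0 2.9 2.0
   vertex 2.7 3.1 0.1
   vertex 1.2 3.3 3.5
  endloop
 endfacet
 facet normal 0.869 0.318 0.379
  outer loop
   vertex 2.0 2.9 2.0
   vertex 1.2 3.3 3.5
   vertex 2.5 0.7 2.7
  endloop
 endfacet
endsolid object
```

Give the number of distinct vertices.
9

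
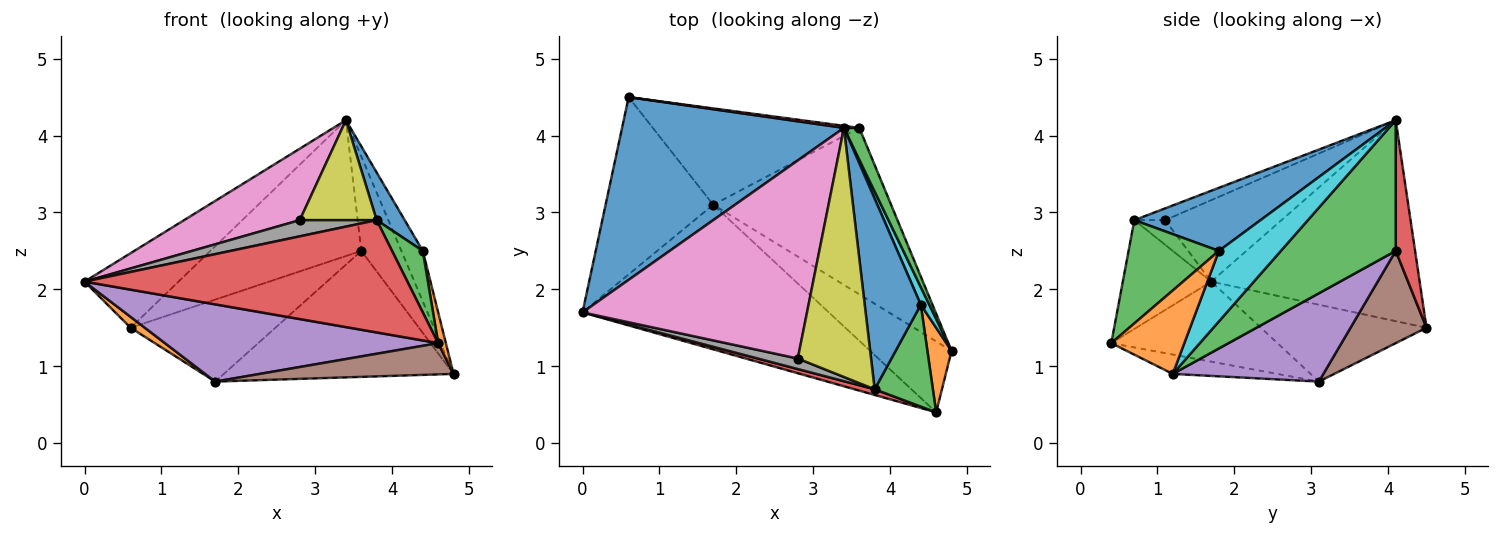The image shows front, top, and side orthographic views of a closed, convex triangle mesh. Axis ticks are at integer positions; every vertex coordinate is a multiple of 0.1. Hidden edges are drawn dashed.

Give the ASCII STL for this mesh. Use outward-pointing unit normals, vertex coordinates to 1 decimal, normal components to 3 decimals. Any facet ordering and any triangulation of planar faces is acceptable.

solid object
 facet normal -0.643 0.290 0.709
  outer loop
   vertex 3.4 4.1 4.2
   vertex 0.6 4.5 1.5
   vertex 0.0 1.7 2.1
  endloop
 endfacet
 facet normal -0.581 -0.050 -0.813
  outer loop
   vertex 1.7 3.1 0.8
   vertex 0.0 1.7 2.1
   vertex 0.6 4.5 1.5
  endloop
 endfacet
 facet normal 0.938 0.327 0.110
  outer loop
   vertex 3.6 4.1 2.5
   vertex 3.4 4.1 4.2
   vertex 4.8 1.2 0.9
  endloop
 endfacet
 facet normal 0.127 0.992 0.015
  outer loop
   vertex 3.6 4.1 2.5
   vertex 0.6 4.5 1.5
   vertex 3.4 4.1 4.2
  endloop
 endfacet
 facet normal 0.368 0.561 -0.741
  outer loop
   vertex 3.6 4.1 2.5
   vertex 4.8 1.2 0.9
   vertex 1.7 3.1 0.8
  endloop
 endfacet
 facet normal 0.322 0.614 -0.721
  outer loop
   vertex 3.6 4.1 2.5
   vertex 1.7 3.1 0.8
   vertex 0.6 4.5 1.5
  endloop
 endfacet
 facet normal -0.323 -0.321 0.890
  outer loop
   vertex 2.8 1.1 2.9
   vertex 3.4 4.1 4.2
   vertex 0.0 1.7 2.1
  endloop
 endfacet
 facet normal -0.318 -0.795 0.517
  outer loop
   vertex 2.8 1.1 2.9
   vertex 0.0 1.7 2.1
   vertex 3.8 0.7 2.9
  endloop
 endfacet
 facet normal -0.147 -0.368 0.918
  outer loop
   vertex 2.8 1.1 2.9
   vertex 3.8 0.7 2.9
   vertex 3.4 4.1 4.2
  endloop
 endfacet
 facet normal 0.939 0.325 0.113
  outer loop
   vertex 4.4 1.8 2.5
   vertex 4.8 1.2 0.9
   vertex 3.4 4.1 4.2
  endloop
 endfacet
 facet normal 0.737 -0.164 0.655
  outer loop
   vertex 4.4 1.8 2.5
   vertex 3.4 4.1 4.2
   vertex 3.8 0.7 2.9
  endloop
 endfacet
 facet normal 0.956 -0.101 0.277
  outer loop
   vertex 4.6 0.4 1.3
   vertex 4.8 1.2 0.9
   vertex 4.4 1.8 2.5
  endloop
 endfacet
 facet normal 0.835 -0.284 0.471
  outer loop
   vertex 4.6 0.4 1.3
   vertex 4.4 1.8 2.5
   vertex 3.8 0.7 2.9
  endloop
 endfacet
 facet normal -0.264 -0.963 0.049
  outer loop
   vertex 4.6 0.4 1.3
   vertex 3.8 0.7 2.9
   vertex 0.0 1.7 2.1
  endloop
 endfacet
 facet normal -0.275 -0.453 -0.848
  outer loop
   vertex 4.6 0.4 1.3
   vertex 0.0 1.7 2.1
   vertex 1.7 3.1 0.8
  endloop
 endfacet
 facet normal -0.213 -0.394 -0.894
  outer loop
   vertex 4.6 0.4 1.3
   vertex 1.7 3.1 0.8
   vertex 4.8 1.2 0.9
  endloop
 endfacet
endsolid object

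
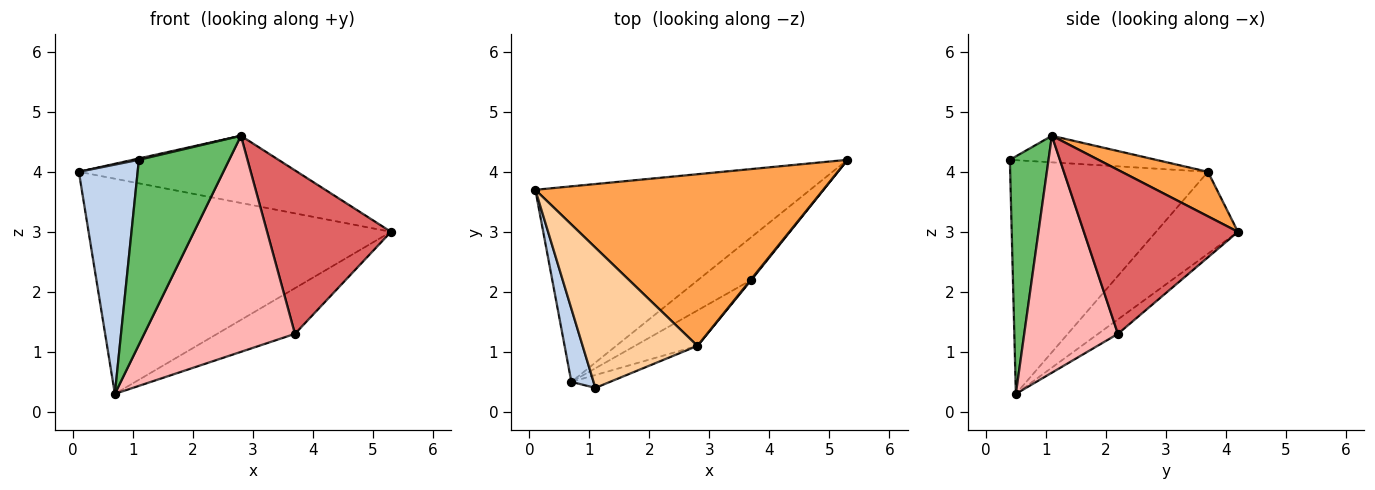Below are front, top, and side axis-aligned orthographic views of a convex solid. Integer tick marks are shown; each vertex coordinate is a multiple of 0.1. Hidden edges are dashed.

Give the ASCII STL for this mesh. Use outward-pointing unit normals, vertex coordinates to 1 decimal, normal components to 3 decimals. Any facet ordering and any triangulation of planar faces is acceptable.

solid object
 facet normal -0.197 0.726 -0.659
  outer loop
   vertex 0.7 0.5 0.3
   vertex 0.1 3.7 4.0
   vertex 5.3 4.2 3.0
  endloop
 endfacet
 facet normal -0.955 -0.284 0.091
  outer loop
   vertex 0.7 0.5 0.3
   vertex 1.1 0.4 4.2
   vertex 0.1 3.7 4.0
  endloop
 endfacet
 facet normal 0.143 0.361 0.922
  outer loop
   vertex 2.8 1.1 4.6
   vertex 5.3 4.2 3.0
   vertex 0.1 3.7 4.0
  endloop
 endfacet
 facet normal -0.225 -0.009 0.974
  outer loop
   vertex 2.8 1.1 4.6
   vertex 0.1 3.7 4.0
   vertex 1.1 0.4 4.2
  endloop
 endfacet
 facet normal 0.393 -0.917 -0.064
  outer loop
   vertex 2.8 1.1 4.6
   vertex 1.1 0.4 4.2
   vertex 0.7 0.5 0.3
  endloop
 endfacet
 facet normal -0.182 0.717 -0.672
  outer loop
   vertex 3.7 2.2 1.3
   vertex 0.7 0.5 0.3
   vertex 5.3 4.2 3.0
  endloop
 endfacet
 facet normal 0.779 -0.627 0.004
  outer loop
   vertex 3.7 2.2 1.3
   vertex 5.3 4.2 3.0
   vertex 2.8 1.1 4.6
  endloop
 endfacet
 facet normal 0.523 -0.841 -0.138
  outer loop
   vertex 3.7 2.2 1.3
   vertex 2.8 1.1 4.6
   vertex 0.7 0.5 0.3
  endloop
 endfacet
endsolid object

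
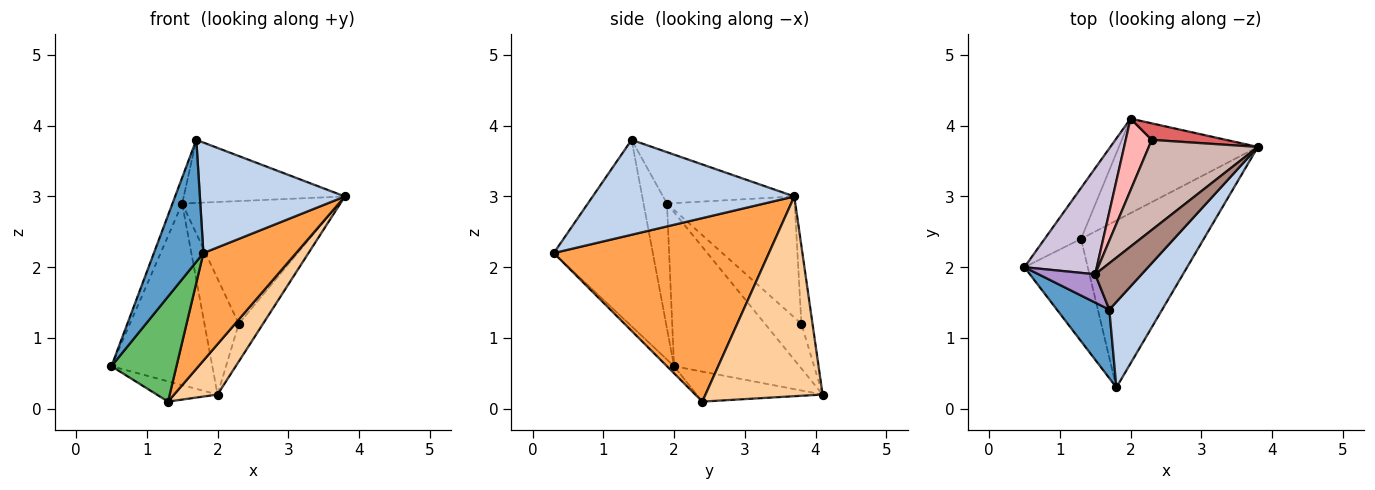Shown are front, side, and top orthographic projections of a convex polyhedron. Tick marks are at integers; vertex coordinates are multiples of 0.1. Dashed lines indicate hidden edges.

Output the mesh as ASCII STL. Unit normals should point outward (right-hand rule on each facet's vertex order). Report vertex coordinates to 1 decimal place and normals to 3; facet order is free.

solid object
 facet normal -0.867 -0.434 0.244
  outer loop
   vertex 1.7 1.4 3.8
   vertex 0.5 2.0 0.6
   vertex 1.8 0.3 2.2
  endloop
 endfacet
 facet normal 0.740 -0.532 0.412
  outer loop
   vertex 1.7 1.4 3.8
   vertex 1.8 0.3 2.2
   vertex 3.8 3.7 3.0
  endloop
 endfacet
 facet normal 0.783 -0.337 -0.523
  outer loop
   vertex 1.3 2.4 0.1
   vertex 3.8 3.7 3.0
   vertex 1.8 0.3 2.2
  endloop
 endfacet
 facet normal 0.785 -0.291 -0.546
  outer loop
   vertex 1.3 2.4 0.1
   vertex 2.0 4.1 0.2
   vertex 3.8 3.7 3.0
  endloop
 endfacet
 facet normal -0.078 -0.714 -0.696
  outer loop
   vertex 1.3 2.4 0.1
   vertex 1.8 0.3 2.2
   vertex 0.5 2.0 0.6
  endloop
 endfacet
 facet normal -0.608 0.294 -0.738
  outer loop
   vertex 1.3 2.4 0.1
   vertex 0.5 2.0 0.6
   vertex 2.0 4.1 0.2
  endloop
 endfacet
 facet normal -0.387 0.845 0.370
  outer loop
   vertex 2.3 3.8 1.2
   vertex 3.8 3.7 3.0
   vertex 2.0 4.1 0.2
  endloop
 endfacet
 facet normal -0.670 0.631 0.390
  outer loop
   vertex 1.5 1.9 2.9
   vertex 2.3 3.8 1.2
   vertex 2.0 4.1 0.2
  endloop
 endfacet
 facet normal -0.852 0.354 0.386
  outer loop
   vertex 1.5 1.9 2.9
   vertex 0.5 2.0 0.6
   vertex 1.7 1.4 3.8
  endloop
 endfacet
 facet normal -0.732 0.588 0.344
  outer loop
   vertex 1.5 1.9 2.9
   vertex 2.0 4.1 0.2
   vertex 0.5 2.0 0.6
  endloop
 endfacet
 facet normal -0.548 0.673 0.496
  outer loop
   vertex 1.5 1.9 2.9
   vertex 1.7 1.4 3.8
   vertex 3.8 3.7 3.0
  endloop
 endfacet
 facet normal -0.549 0.674 0.495
  outer loop
   vertex 1.5 1.9 2.9
   vertex 3.8 3.7 3.0
   vertex 2.3 3.8 1.2
  endloop
 endfacet
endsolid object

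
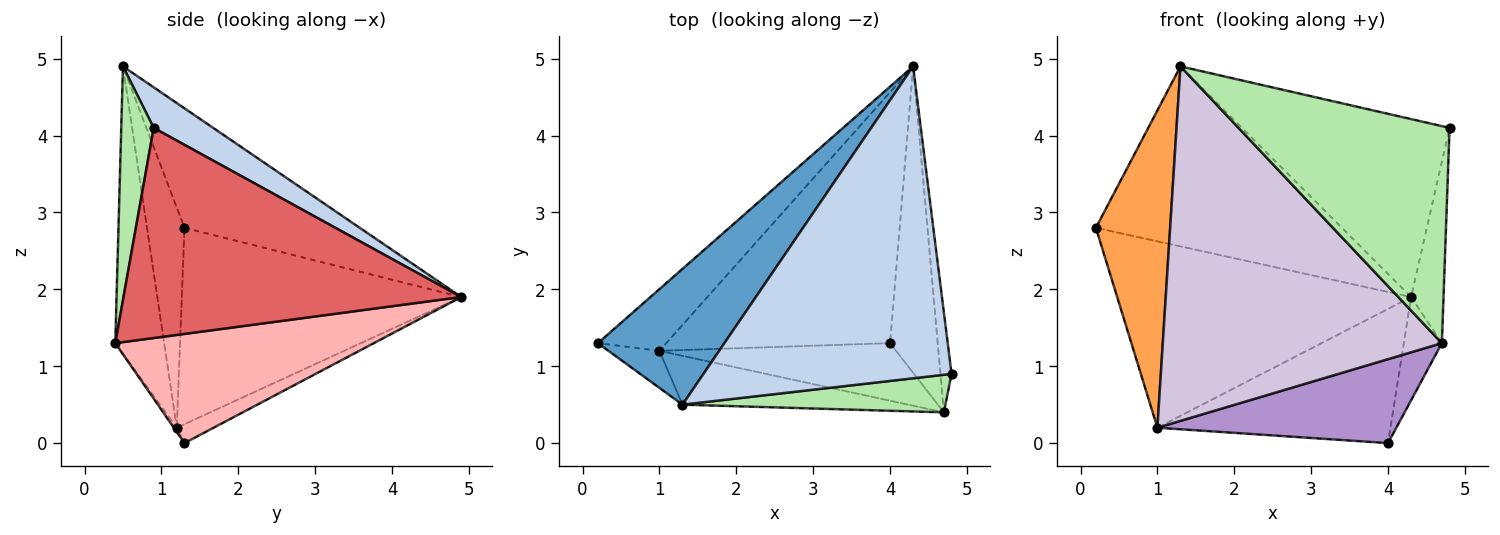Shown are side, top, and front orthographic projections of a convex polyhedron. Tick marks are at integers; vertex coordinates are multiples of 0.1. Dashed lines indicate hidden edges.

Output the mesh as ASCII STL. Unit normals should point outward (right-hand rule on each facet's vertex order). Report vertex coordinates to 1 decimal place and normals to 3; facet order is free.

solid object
 facet normal -0.494 0.694 0.523
  outer loop
   vertex 1.3 0.5 4.9
   vertex 4.3 4.9 1.9
   vertex 0.2 1.3 2.8
  endloop
 endfacet
 facet normal 0.141 0.491 0.860
  outer loop
   vertex 1.3 0.5 4.9
   vertex 4.8 0.9 4.1
   vertex 4.3 4.9 1.9
  endloop
 endfacet
 facet normal -0.448 -0.888 -0.104
  outer loop
   vertex 1.0 1.2 0.2
   vertex 1.3 0.5 4.9
   vertex 0.2 1.3 2.8
  endloop
 endfacet
 facet normal -0.670 0.705 -0.233
  outer loop
   vertex 1.0 1.2 0.2
   vertex 0.2 1.3 2.8
   vertex 4.3 4.9 1.9
  endloop
 endfacet
 facet normal -0.074 0.470 -0.879
  outer loop
   vertex 1.0 1.2 0.2
   vertex 4.3 4.9 1.9
   vertex 4.0 1.3 0.0
  endloop
 endfacet
 facet normal 0.150 -0.974 0.169
  outer loop
   vertex 4.7 0.4 1.3
   vertex 4.8 0.9 4.1
   vertex 1.3 0.5 4.9
  endloop
 endfacet
 facet normal 0.994 0.095 -0.053
  outer loop
   vertex 4.7 0.4 1.3
   vertex 4.3 4.9 1.9
   vertex 4.8 0.9 4.1
  endloop
 endfacet
 facet normal 0.908 0.134 -0.397
  outer loop
   vertex 4.7 0.4 1.3
   vertex 4.0 1.3 0.0
   vertex 4.3 4.9 1.9
  endloop
 endfacet
 facet normal -0.010 -0.825 -0.565
  outer loop
   vertex 4.7 0.4 1.3
   vertex 1.0 1.2 0.2
   vertex 4.0 1.3 0.0
  endloop
 endfacet
 facet normal -0.171 -0.976 -0.134
  outer loop
   vertex 4.7 0.4 1.3
   vertex 1.3 0.5 4.9
   vertex 1.0 1.2 0.2
  endloop
 endfacet
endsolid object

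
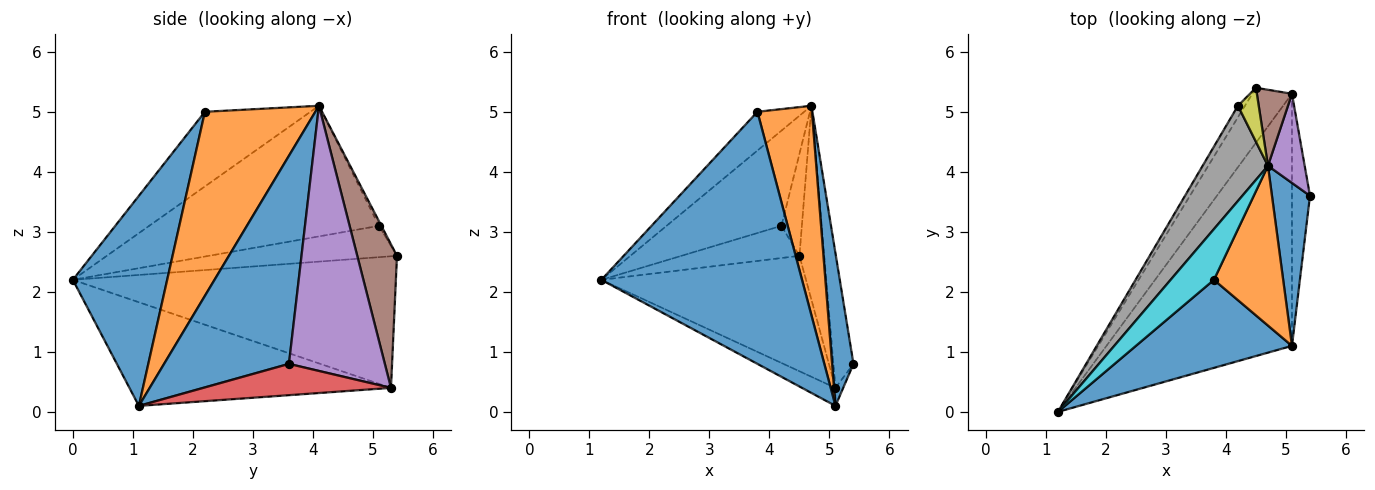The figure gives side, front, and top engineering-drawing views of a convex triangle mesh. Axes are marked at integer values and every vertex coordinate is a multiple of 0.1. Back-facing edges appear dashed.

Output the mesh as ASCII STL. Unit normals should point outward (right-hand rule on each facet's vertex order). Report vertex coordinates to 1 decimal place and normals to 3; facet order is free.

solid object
 facet normal 0.970 -0.166 0.177
  outer loop
   vertex 5.1 1.1 0.1
   vertex 5.4 3.6 0.8
   vertex 4.7 4.1 5.1
  endloop
 endfacet
 facet normal -0.819 0.519 -0.247
  outer loop
   vertex 5.1 5.3 0.4
   vertex 1.2 0.0 2.2
   vertex 4.5 5.4 2.6
  endloop
 endfacet
 facet normal -0.487 0.062 -0.871
  outer loop
   vertex 5.1 5.3 0.4
   vertex 5.1 1.1 0.1
   vertex 1.2 0.0 2.2
  endloop
 endfacet
 facet normal 0.866 0.036 -0.498
  outer loop
   vertex 5.1 5.3 0.4
   vertex 5.4 3.6 0.8
   vertex 5.1 1.1 0.1
  endloop
 endfacet
 facet normal 0.970 0.203 0.134
  outer loop
   vertex 5.1 5.3 0.4
   vertex 4.7 4.1 5.1
   vertex 5.4 3.6 0.8
  endloop
 endfacet
 facet normal 0.831 0.518 0.203
  outer loop
   vertex 5.1 5.3 0.4
   vertex 4.5 5.4 2.6
   vertex 4.7 4.1 5.1
  endloop
 endfacet
 facet normal -0.832 0.522 -0.186
  outer loop
   vertex 4.2 5.1 3.1
   vertex 4.5 5.4 2.6
   vertex 1.2 0.0 2.2
  endloop
 endfacet
 facet normal -0.816 0.408 0.408
  outer loop
   vertex 4.2 5.1 3.1
   vertex 1.2 0.0 2.2
   vertex 4.7 4.1 5.1
  endloop
 endfacet
 facet normal -0.103 0.879 0.465
  outer loop
   vertex 4.2 5.1 3.1
   vertex 4.7 4.1 5.1
   vertex 4.5 5.4 2.6
  endloop
 endfacet
 facet normal -0.808 0.358 0.469
  outer loop
   vertex 3.8 2.2 5.0
   vertex 4.7 4.1 5.1
   vertex 1.2 0.0 2.2
  endloop
 endfacet
 facet normal 0.406 -0.863 0.301
  outer loop
   vertex 3.8 2.2 5.0
   vertex 1.2 0.0 2.2
   vertex 5.1 1.1 0.1
  endloop
 endfacet
 facet normal 0.850 -0.419 0.320
  outer loop
   vertex 3.8 2.2 5.0
   vertex 5.1 1.1 0.1
   vertex 4.7 4.1 5.1
  endloop
 endfacet
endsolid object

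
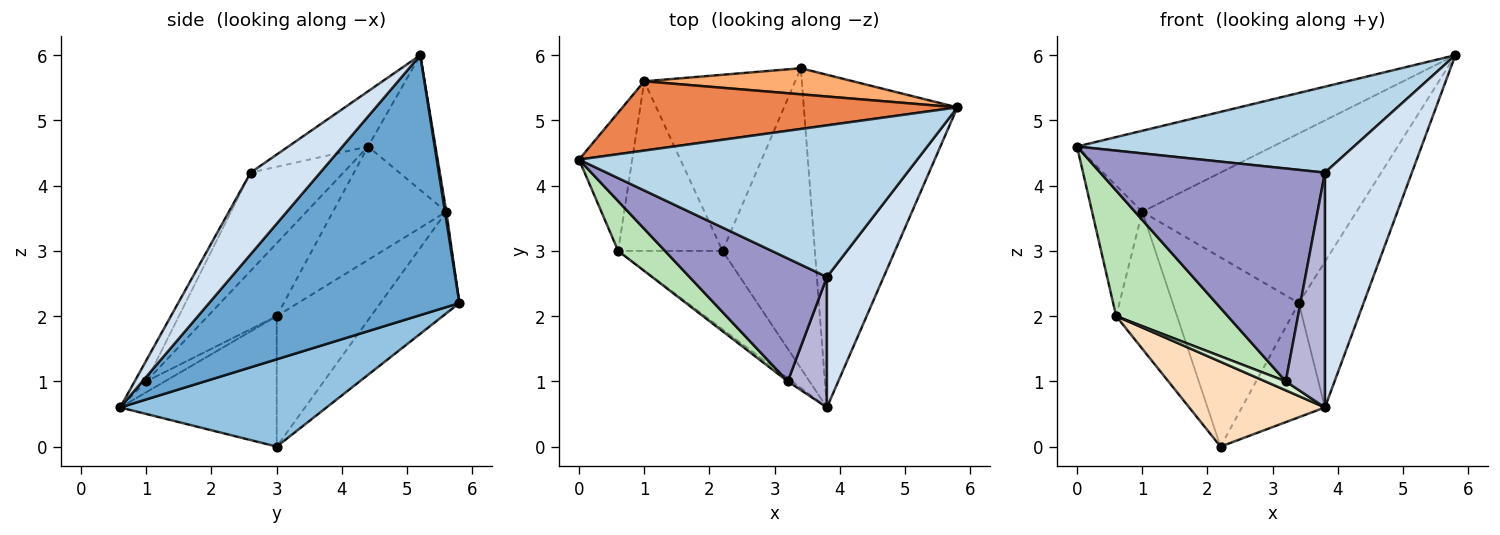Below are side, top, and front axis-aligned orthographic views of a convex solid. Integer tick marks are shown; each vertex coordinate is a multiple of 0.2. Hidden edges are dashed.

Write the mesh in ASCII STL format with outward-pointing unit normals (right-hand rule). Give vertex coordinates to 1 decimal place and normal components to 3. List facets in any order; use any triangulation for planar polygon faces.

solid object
 facet normal 0.840 0.217 -0.496
  outer loop
   vertex 3.4 5.8 2.2
   vertex 5.8 5.2 6.0
   vertex 3.8 0.6 0.6
  endloop
 endfacet
 facet normal 0.662 0.266 -0.700
  outer loop
   vertex 2.2 3.0 0.0
   vertex 3.4 5.8 2.2
   vertex 3.8 0.6 0.6
  endloop
 endfacet
 facet normal -0.141 -0.488 0.861
  outer loop
   vertex 3.8 2.6 4.2
   vertex 5.8 5.2 6.0
   vertex 0.0 4.4 4.6
  endloop
 endfacet
 facet normal 0.573 -0.716 0.398
  outer loop
   vertex 3.8 2.6 4.2
   vertex 3.8 0.6 0.6
   vertex 5.8 5.2 6.0
  endloop
 endfacet
 facet normal -0.253 0.735 0.629
  outer loop
   vertex 1.0 5.6 3.6
   vertex 0.0 4.4 4.6
   vertex 5.8 5.2 6.0
  endloop
 endfacet
 facet normal 0.006 0.988 0.152
  outer loop
   vertex 1.0 5.6 3.6
   vertex 5.8 5.2 6.0
   vertex 3.4 5.8 2.2
  endloop
 endfacet
 facet normal -0.417 0.665 -0.619
  outer loop
   vertex 1.0 5.6 3.6
   vertex 3.4 5.8 2.2
   vertex 2.2 3.0 0.0
  endloop
 endfacet
 facet normal -0.647 -0.560 -0.517
  outer loop
   vertex 0.6 3.0 2.0
   vertex 2.2 3.0 0.0
   vertex 3.8 0.6 0.6
  endloop
 endfacet
 facet normal -0.840 0.372 -0.394
  outer loop
   vertex 0.6 3.0 2.0
   vertex 0.0 4.4 4.6
   vertex 1.0 5.6 3.6
  endloop
 endfacet
 facet normal -0.697 0.450 -0.558
  outer loop
   vertex 0.6 3.0 2.0
   vertex 1.0 5.6 3.6
   vertex 2.2 3.0 0.0
  endloop
 endfacet
 facet normal -0.498 -0.806 0.319
  outer loop
   vertex 3.2 1.0 1.0
   vertex 0.0 4.4 4.6
   vertex 0.6 3.0 2.0
  endloop
 endfacet
 facet normal -0.650 -0.715 -0.260
  outer loop
   vertex 3.2 1.0 1.0
   vertex 0.6 3.0 2.0
   vertex 3.8 0.6 0.6
  endloop
 endfacet
 facet normal -0.337 -0.815 0.471
  outer loop
   vertex 3.2 1.0 1.0
   vertex 3.8 2.6 4.2
   vertex 0.0 4.4 4.6
  endloop
 endfacet
 facet normal -0.251 -0.846 0.470
  outer loop
   vertex 3.2 1.0 1.0
   vertex 3.8 0.6 0.6
   vertex 3.8 2.6 4.2
  endloop
 endfacet
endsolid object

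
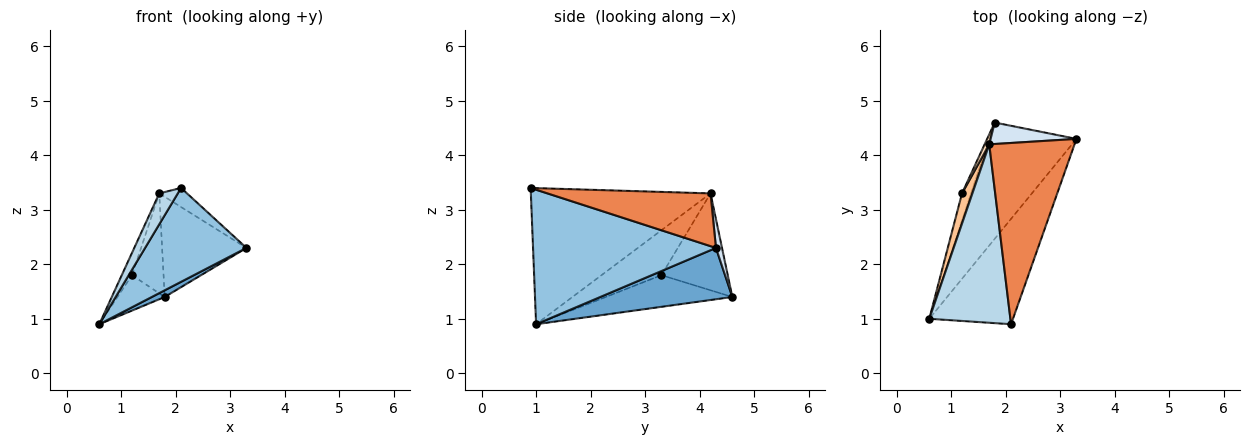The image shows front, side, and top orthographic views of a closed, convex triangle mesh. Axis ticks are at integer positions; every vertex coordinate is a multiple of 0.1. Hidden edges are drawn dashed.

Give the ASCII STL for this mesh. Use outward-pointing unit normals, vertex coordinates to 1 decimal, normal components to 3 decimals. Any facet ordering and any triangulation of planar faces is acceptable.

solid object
 facet normal 0.507 -0.049 -0.861
  outer loop
   vertex 1.8 4.6 1.4
   vertex 3.3 4.3 2.3
   vertex 0.6 1.0 0.9
  endloop
 endfacet
 facet normal 0.768 -0.426 -0.478
  outer loop
   vertex 2.1 0.9 3.4
   vertex 0.6 1.0 0.9
   vertex 3.3 4.3 2.3
  endloop
 endfacet
 facet normal -0.856 -0.088 0.510
  outer loop
   vertex 1.7 4.2 3.3
   vertex 0.6 1.0 0.9
   vertex 2.1 0.9 3.4
  endloop
 endfacet
 facet normal 0.070 0.975 0.209
  outer loop
   vertex 1.7 4.2 3.3
   vertex 3.3 4.3 2.3
   vertex 1.8 4.6 1.4
  endloop
 endfacet
 facet normal 0.524 0.089 0.847
  outer loop
   vertex 1.7 4.2 3.3
   vertex 2.1 0.9 3.4
   vertex 3.3 4.3 2.3
  endloop
 endfacet
 facet normal -0.905 0.338 -0.260
  outer loop
   vertex 1.2 3.3 1.8
   vertex 1.8 4.6 1.4
   vertex 0.6 1.0 0.9
  endloop
 endfacet
 facet normal -0.961 0.164 0.222
  outer loop
   vertex 1.2 3.3 1.8
   vertex 0.6 1.0 0.9
   vertex 1.7 4.2 3.3
  endloop
 endfacet
 facet normal -0.902 0.430 0.043
  outer loop
   vertex 1.2 3.3 1.8
   vertex 1.7 4.2 3.3
   vertex 1.8 4.6 1.4
  endloop
 endfacet
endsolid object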